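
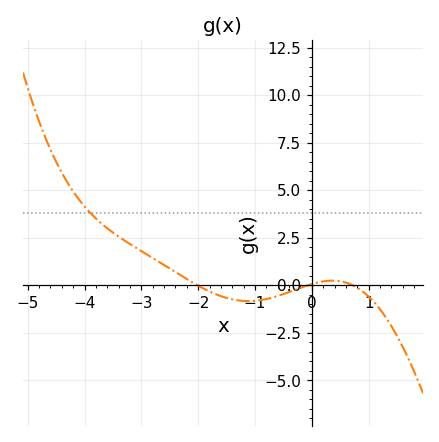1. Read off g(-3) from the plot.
1.8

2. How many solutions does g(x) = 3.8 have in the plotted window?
1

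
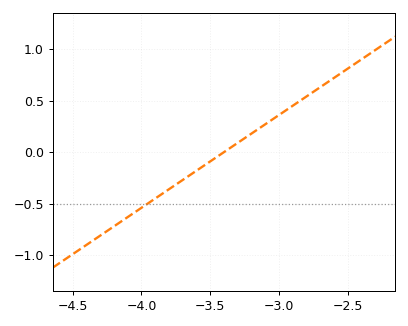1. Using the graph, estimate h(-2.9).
0.45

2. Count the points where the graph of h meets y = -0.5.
1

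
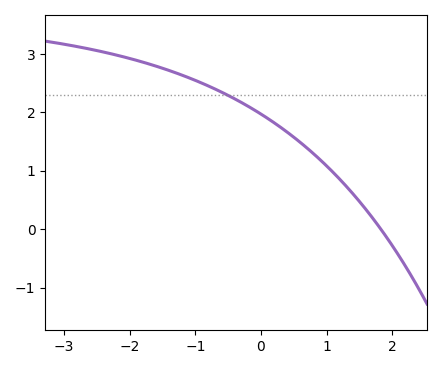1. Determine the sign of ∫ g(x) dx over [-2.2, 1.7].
positive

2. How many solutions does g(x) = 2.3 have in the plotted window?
1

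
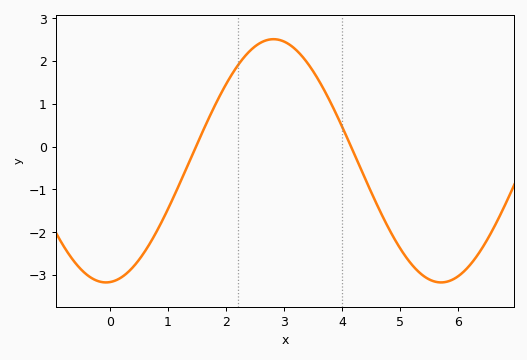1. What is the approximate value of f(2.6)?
2.43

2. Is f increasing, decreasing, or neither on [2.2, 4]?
neither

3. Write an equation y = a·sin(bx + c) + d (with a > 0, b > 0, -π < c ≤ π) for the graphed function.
y = 2.84sin(1.09x - 1.5) - 0.33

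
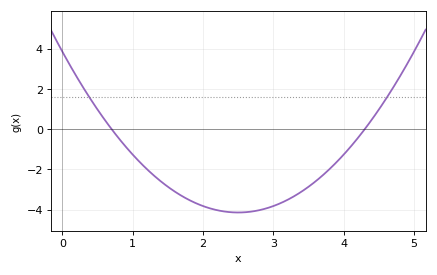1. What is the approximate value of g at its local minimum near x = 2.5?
-4.15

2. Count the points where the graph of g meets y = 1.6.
2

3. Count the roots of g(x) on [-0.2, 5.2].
2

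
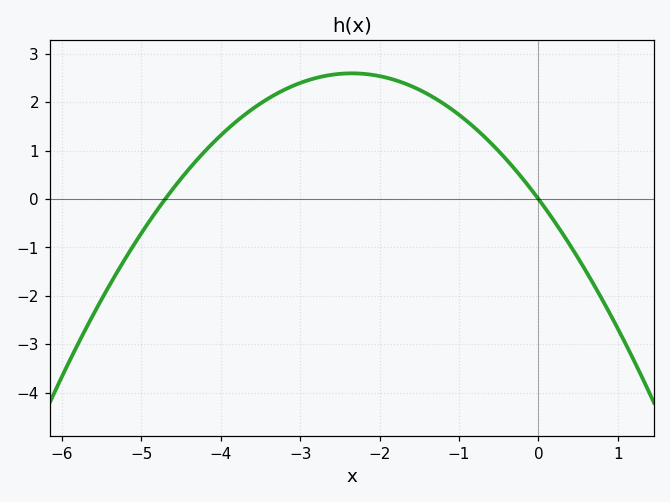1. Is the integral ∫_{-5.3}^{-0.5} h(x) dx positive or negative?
positive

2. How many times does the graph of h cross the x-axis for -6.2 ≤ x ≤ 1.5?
2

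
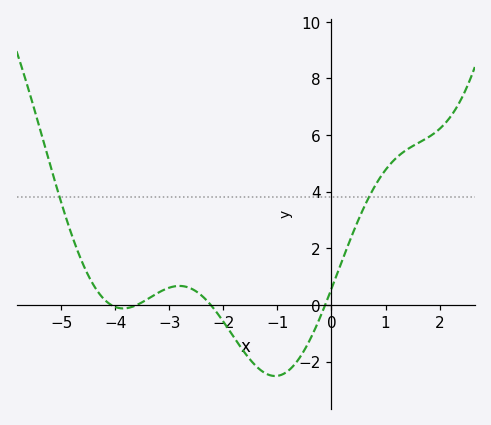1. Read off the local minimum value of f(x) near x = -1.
-2.6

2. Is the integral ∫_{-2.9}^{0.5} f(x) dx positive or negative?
negative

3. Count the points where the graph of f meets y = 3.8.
2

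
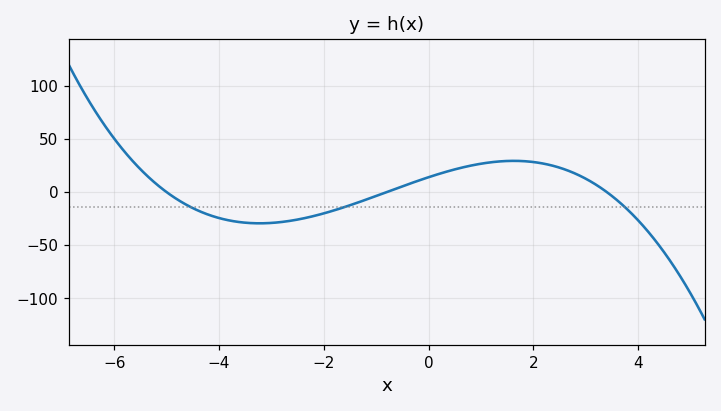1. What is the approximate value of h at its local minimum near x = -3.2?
-29.4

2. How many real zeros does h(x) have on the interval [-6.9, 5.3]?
3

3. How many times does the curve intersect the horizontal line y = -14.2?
3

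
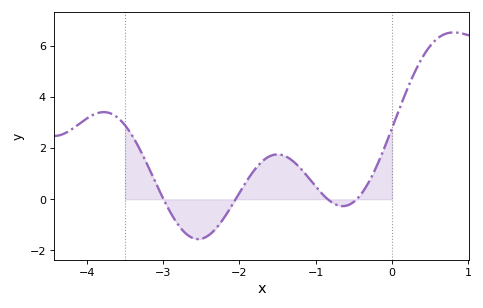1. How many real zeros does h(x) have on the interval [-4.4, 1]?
4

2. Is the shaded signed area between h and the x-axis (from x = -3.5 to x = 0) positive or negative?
positive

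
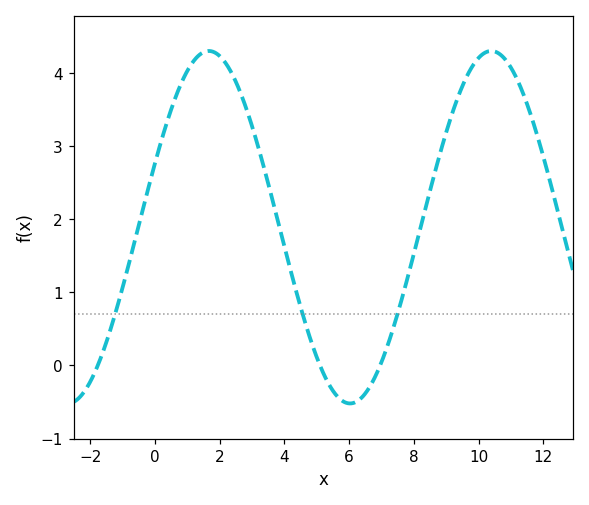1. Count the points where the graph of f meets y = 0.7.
3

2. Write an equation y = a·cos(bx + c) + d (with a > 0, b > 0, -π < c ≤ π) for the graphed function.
y = 2.41cos(0.72x - 1.2) + 1.89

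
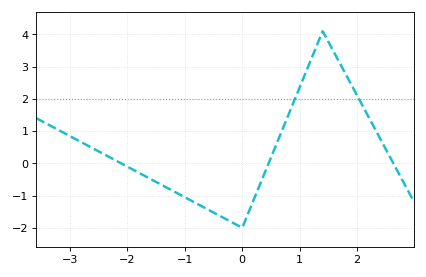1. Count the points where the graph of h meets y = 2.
2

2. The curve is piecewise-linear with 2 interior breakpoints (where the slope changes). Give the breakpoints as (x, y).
(0, -2); (1.4, 4.1)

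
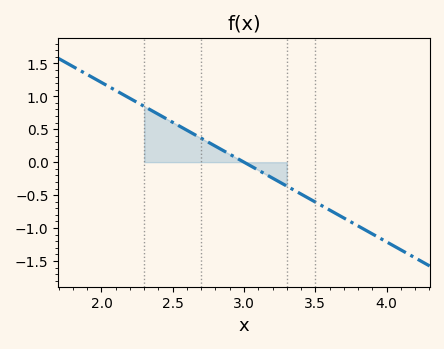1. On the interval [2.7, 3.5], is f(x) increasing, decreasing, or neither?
decreasing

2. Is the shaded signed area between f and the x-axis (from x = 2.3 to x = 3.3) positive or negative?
positive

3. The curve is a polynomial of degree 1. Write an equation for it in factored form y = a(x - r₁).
y = -1.21(x - 3)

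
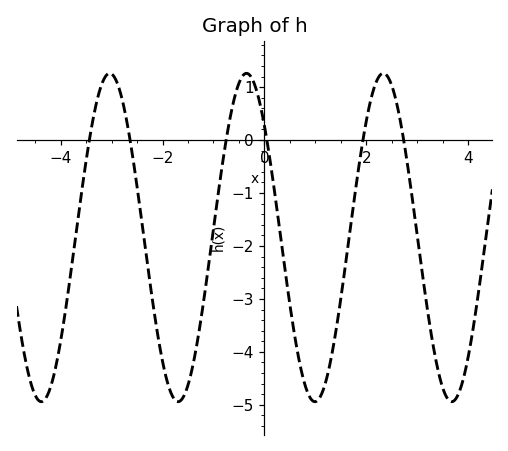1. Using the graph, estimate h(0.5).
-3.11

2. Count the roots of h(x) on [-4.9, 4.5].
6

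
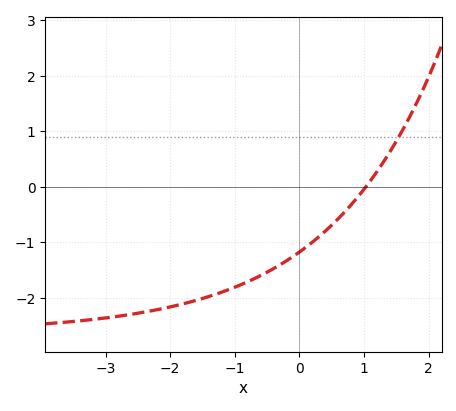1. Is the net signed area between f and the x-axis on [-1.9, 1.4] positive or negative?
negative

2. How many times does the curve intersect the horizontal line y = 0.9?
1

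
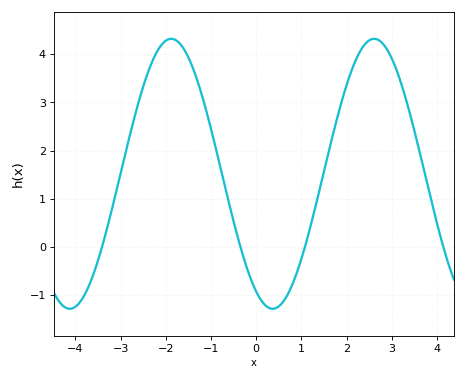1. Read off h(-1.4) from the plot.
3.7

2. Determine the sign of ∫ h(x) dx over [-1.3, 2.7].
positive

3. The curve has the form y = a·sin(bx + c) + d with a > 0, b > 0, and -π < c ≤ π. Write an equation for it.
y = 2.8sin(1.4x - 2.1) + 1.52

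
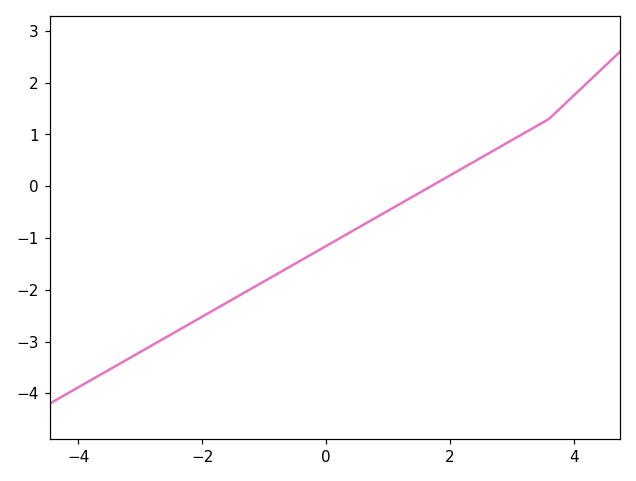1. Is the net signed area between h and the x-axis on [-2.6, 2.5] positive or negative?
negative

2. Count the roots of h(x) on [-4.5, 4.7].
1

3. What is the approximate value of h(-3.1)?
-3.3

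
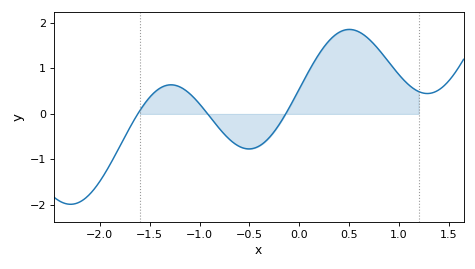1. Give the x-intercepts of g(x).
-1.6, -0.9, -0.1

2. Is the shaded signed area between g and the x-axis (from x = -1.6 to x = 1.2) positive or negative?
positive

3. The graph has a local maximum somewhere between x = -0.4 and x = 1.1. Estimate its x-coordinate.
0.5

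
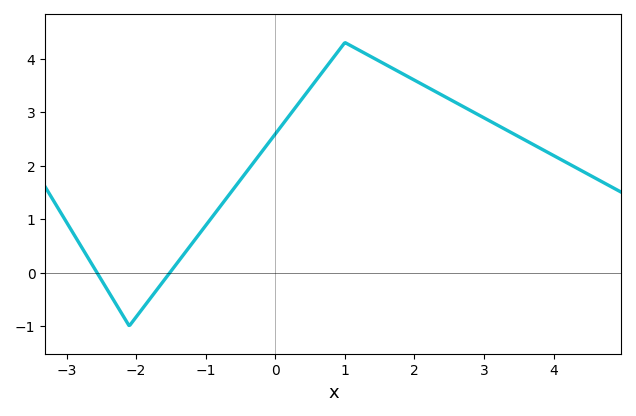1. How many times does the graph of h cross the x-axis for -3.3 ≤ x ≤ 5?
2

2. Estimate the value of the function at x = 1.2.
4.16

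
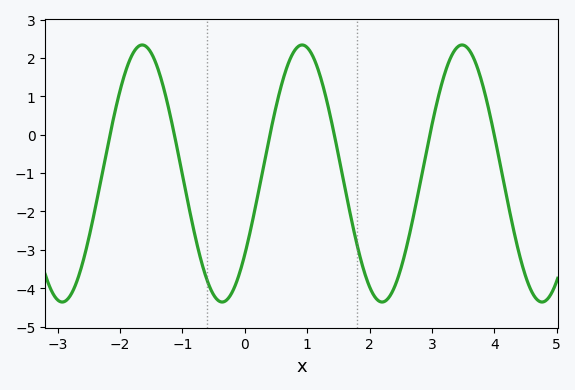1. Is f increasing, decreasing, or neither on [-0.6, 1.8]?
neither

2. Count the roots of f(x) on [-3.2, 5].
6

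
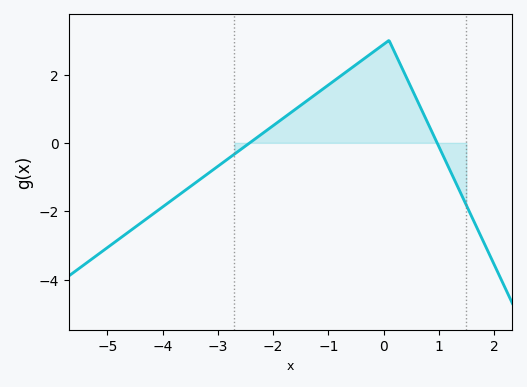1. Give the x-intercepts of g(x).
-2.42, 0.97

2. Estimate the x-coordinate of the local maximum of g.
0.1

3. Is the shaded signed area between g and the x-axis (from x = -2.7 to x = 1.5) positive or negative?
positive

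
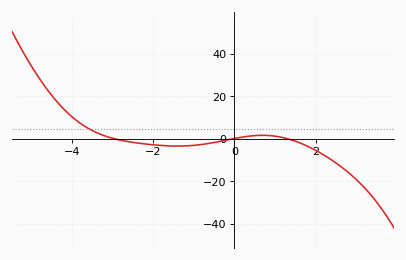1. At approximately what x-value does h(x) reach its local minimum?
-1.39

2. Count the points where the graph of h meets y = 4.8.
1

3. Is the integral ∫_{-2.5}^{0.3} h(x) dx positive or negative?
negative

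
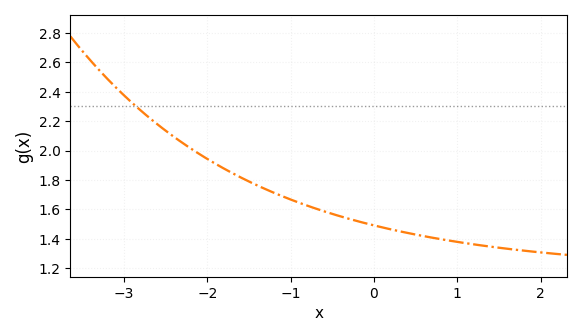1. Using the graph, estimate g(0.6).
1.42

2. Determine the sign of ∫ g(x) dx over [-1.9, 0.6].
positive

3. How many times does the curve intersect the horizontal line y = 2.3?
1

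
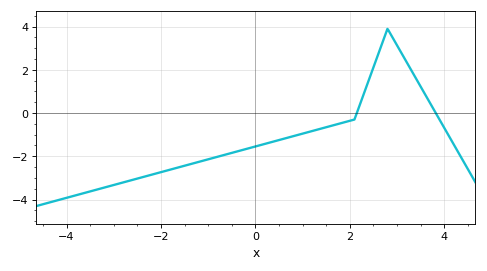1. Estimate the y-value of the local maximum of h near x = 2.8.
3.89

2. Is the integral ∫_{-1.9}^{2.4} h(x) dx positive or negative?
negative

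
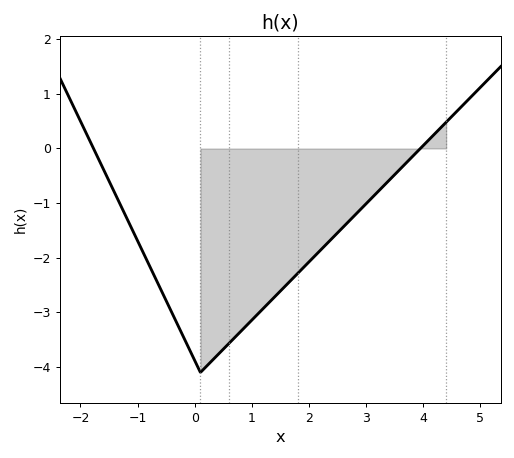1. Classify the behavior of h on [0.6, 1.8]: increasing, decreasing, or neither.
increasing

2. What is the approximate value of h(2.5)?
-1.5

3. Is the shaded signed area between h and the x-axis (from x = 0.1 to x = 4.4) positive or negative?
negative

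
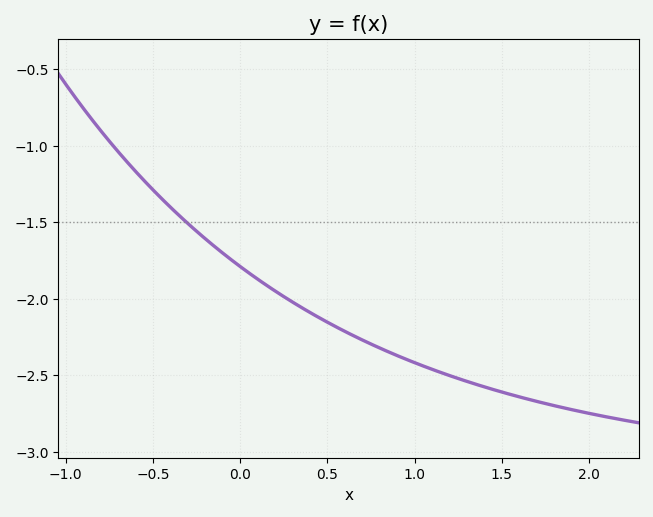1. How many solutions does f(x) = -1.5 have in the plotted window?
1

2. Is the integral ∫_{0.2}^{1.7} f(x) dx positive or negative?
negative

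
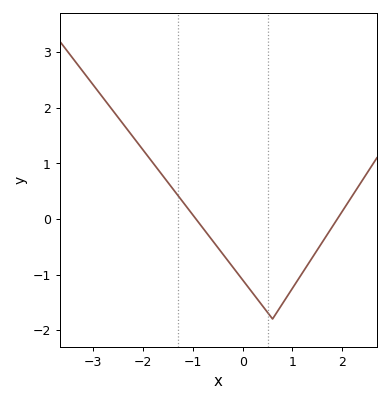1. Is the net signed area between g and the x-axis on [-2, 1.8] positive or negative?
negative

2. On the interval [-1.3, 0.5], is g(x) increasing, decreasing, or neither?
decreasing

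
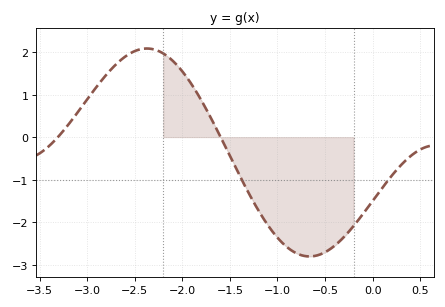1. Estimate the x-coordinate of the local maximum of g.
-2.4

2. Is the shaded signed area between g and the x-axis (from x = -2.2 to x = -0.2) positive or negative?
negative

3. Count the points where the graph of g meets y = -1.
2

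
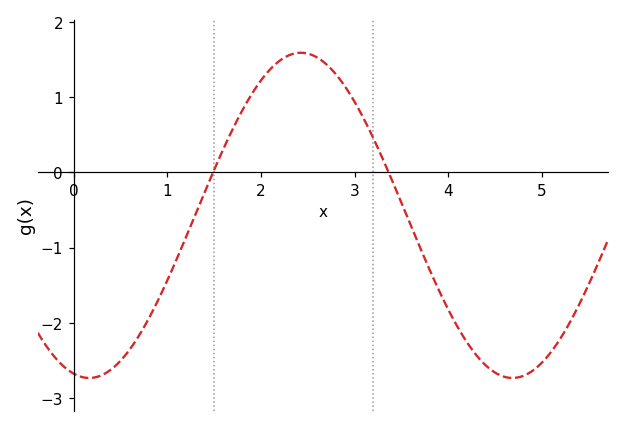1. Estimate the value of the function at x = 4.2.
-2.26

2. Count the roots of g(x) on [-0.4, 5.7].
2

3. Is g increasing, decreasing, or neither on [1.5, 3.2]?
neither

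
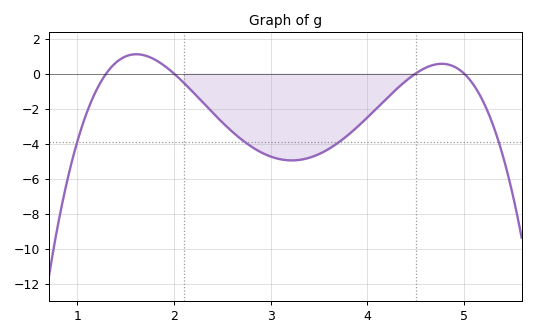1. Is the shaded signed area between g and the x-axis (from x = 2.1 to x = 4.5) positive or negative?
negative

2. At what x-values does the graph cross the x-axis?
1.3, 2, 4.5, 5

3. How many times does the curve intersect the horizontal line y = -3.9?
4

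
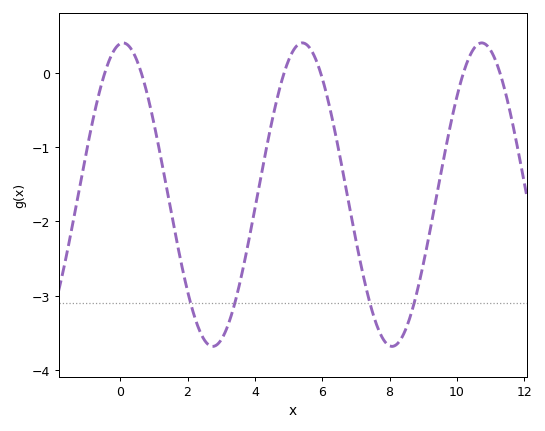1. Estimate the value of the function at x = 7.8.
-3.6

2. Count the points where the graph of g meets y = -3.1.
4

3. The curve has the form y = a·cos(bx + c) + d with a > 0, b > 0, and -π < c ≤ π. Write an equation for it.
y = 2.04cos(1.2x - 0.1) - 1.64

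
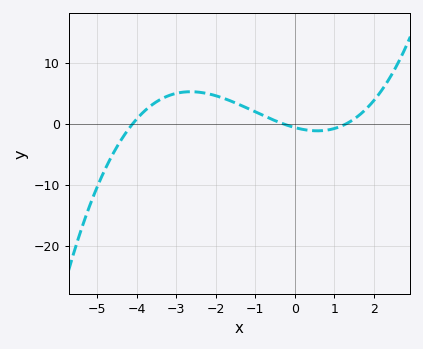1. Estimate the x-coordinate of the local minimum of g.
0.6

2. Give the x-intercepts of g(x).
-4, -0.2, 1.2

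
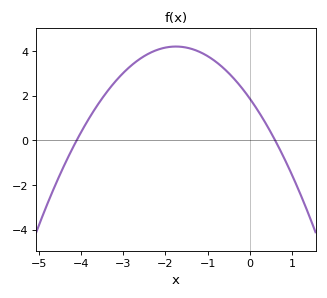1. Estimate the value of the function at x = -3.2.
2.6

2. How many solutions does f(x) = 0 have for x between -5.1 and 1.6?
2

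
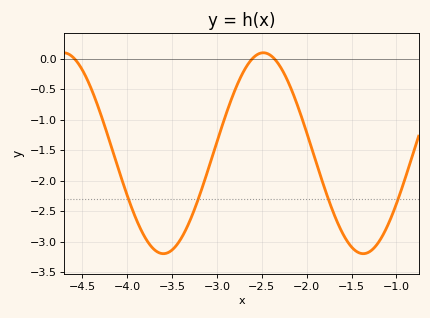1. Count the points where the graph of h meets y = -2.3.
4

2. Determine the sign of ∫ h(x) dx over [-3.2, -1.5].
negative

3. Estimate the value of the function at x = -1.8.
-2.15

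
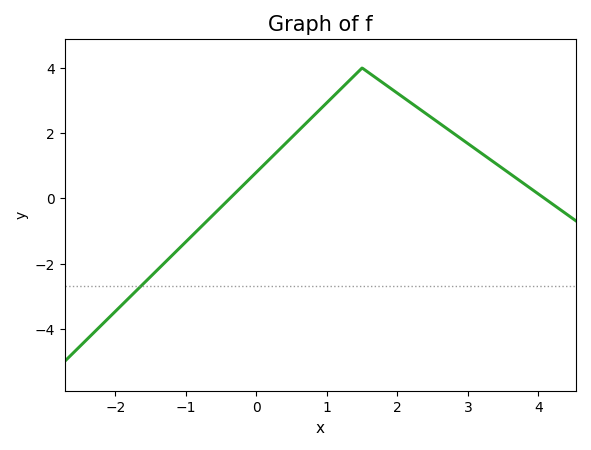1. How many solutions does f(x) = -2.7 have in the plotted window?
1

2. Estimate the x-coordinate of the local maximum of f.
1.5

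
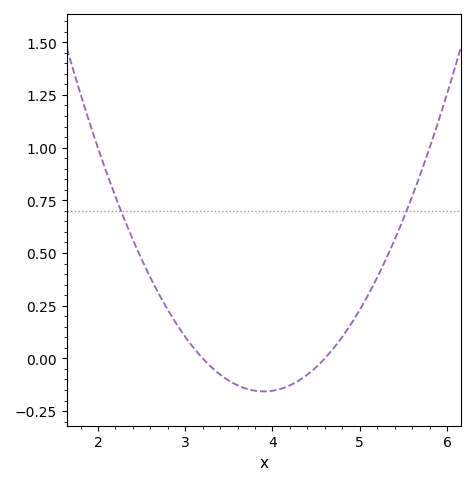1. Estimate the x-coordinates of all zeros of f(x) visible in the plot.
3.2, 4.6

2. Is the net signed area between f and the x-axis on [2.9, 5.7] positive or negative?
positive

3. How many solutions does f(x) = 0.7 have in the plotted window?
2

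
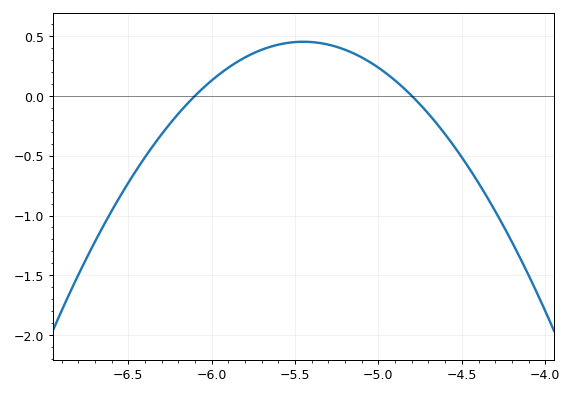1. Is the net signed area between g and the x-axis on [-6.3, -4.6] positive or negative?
positive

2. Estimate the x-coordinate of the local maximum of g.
-5.45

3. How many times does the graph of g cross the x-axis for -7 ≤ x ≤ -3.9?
2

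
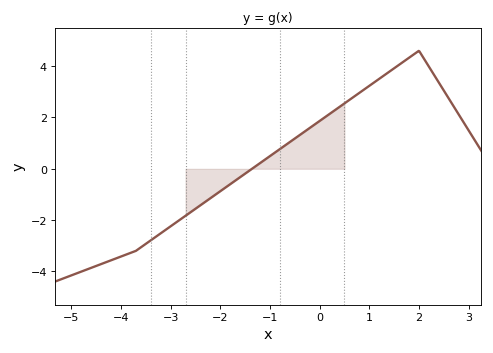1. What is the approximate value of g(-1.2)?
0.221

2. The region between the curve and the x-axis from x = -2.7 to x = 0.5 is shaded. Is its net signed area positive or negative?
positive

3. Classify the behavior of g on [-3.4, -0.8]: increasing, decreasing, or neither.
increasing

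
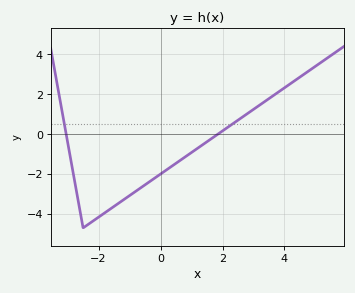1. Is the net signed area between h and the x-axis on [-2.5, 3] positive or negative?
negative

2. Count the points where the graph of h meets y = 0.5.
2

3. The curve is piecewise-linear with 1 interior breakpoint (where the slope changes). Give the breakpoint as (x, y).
(-2.5, -4.7)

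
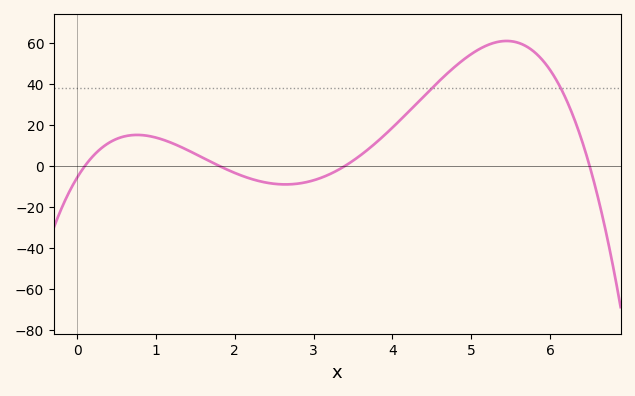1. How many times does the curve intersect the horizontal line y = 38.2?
2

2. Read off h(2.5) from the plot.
-8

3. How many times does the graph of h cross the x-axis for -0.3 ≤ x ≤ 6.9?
4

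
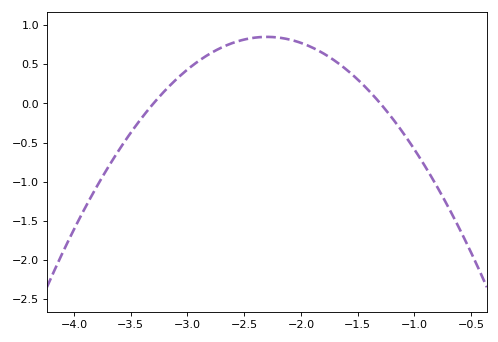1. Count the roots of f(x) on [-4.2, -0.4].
2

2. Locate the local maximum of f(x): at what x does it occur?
-2.3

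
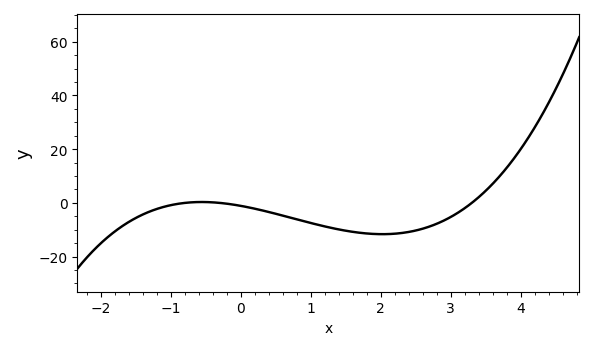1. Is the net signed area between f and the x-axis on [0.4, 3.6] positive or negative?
negative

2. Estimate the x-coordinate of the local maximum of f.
-0.557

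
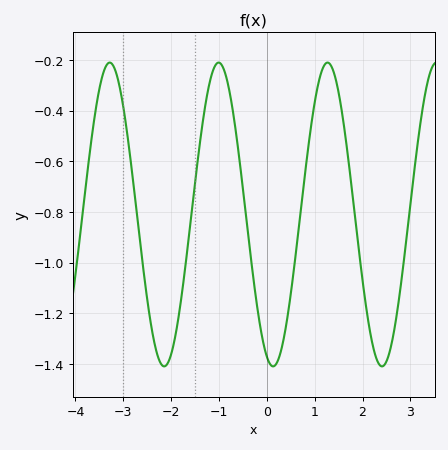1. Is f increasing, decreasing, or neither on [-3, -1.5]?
neither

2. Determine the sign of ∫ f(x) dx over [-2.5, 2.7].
negative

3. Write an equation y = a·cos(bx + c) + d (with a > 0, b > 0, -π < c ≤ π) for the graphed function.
y = 0.6cos(2.8x + 2.8) - 0.81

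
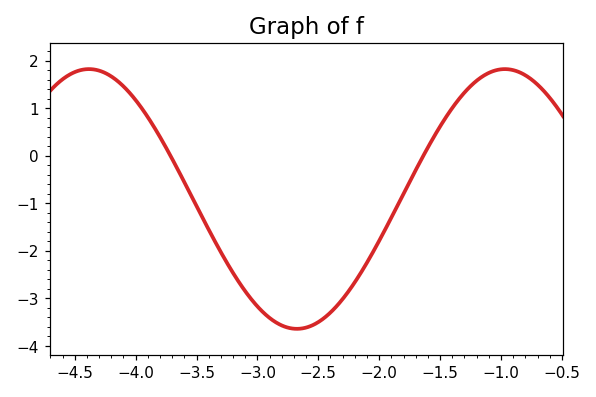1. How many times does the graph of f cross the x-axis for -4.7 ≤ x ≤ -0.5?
2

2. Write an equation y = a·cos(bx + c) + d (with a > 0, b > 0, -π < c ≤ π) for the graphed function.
y = 2.73cos(1.8x + 1.8) - 0.91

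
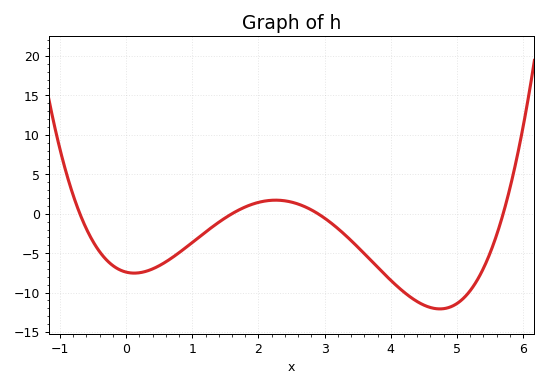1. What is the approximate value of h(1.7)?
0.5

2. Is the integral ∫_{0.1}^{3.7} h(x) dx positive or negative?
negative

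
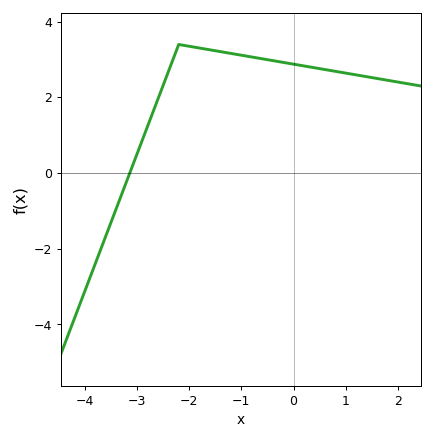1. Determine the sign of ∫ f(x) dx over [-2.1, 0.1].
positive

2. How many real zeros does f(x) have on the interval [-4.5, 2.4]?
1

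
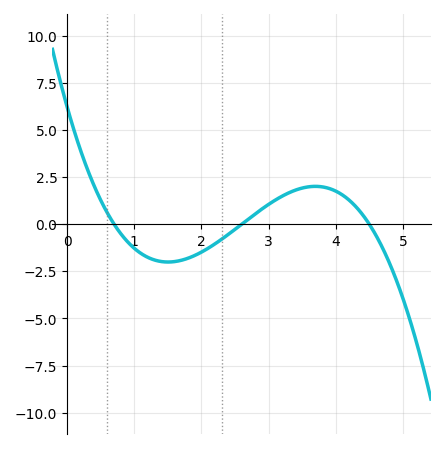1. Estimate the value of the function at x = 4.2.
1.5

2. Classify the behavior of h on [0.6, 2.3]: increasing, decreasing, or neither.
neither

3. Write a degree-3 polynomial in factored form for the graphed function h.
y = -0.76(x - 0.7)(x - 2.6)(x - 4.5)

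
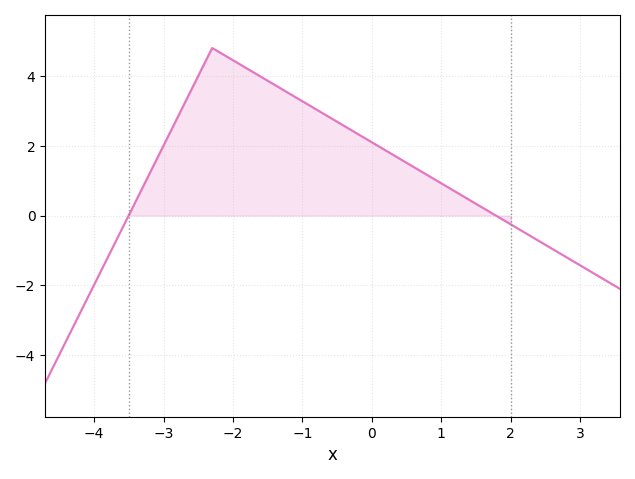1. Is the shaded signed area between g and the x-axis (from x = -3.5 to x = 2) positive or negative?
positive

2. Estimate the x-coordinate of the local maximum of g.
-2.3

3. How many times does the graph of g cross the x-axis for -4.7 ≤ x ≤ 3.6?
2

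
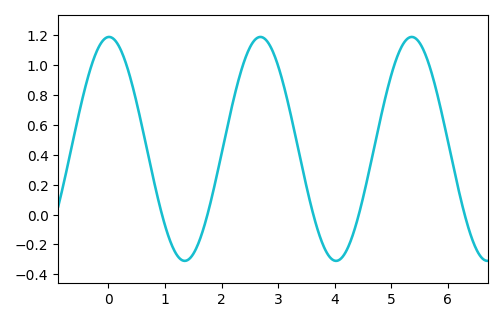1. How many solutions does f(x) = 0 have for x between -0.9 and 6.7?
5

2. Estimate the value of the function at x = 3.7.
-0.1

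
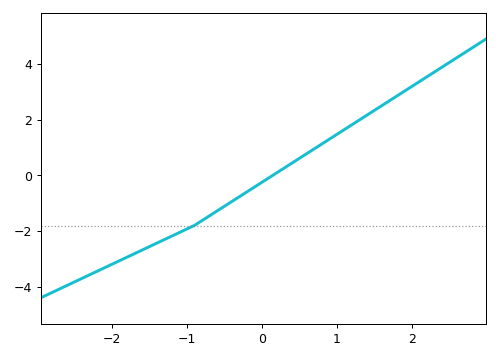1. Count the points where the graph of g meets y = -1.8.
1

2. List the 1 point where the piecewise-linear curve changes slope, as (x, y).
(-0.9, -1.8)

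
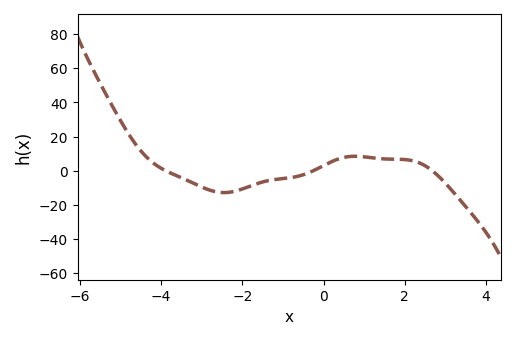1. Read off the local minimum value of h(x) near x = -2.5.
-12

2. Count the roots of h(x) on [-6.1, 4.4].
3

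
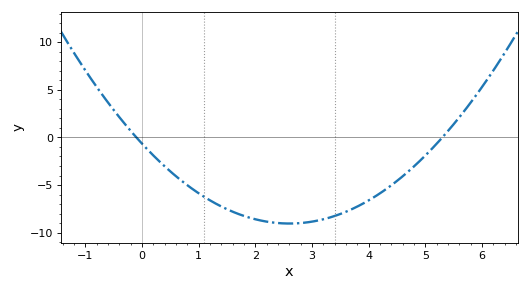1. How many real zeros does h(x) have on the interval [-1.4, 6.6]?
2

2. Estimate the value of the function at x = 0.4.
-3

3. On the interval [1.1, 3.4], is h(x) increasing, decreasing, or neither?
neither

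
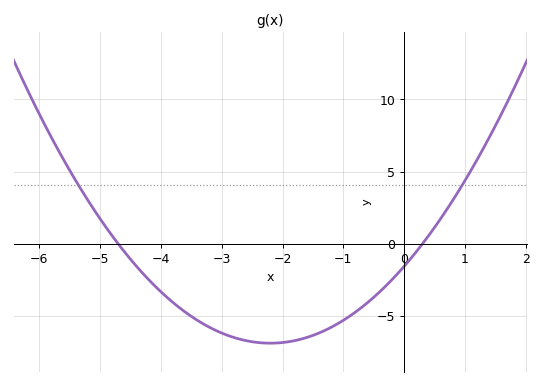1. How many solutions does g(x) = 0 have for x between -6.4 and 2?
2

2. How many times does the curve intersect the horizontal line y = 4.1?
2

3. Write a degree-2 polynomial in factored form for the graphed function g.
y = 1.1(x + 4.7)(x - 0.3)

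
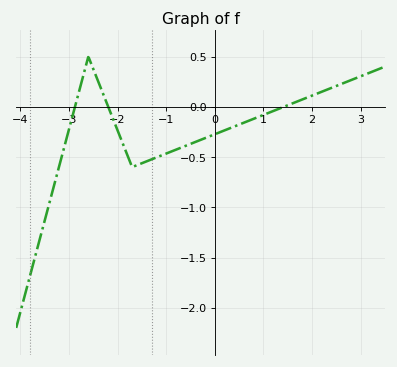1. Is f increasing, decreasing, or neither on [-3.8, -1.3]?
neither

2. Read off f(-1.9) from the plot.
-0.356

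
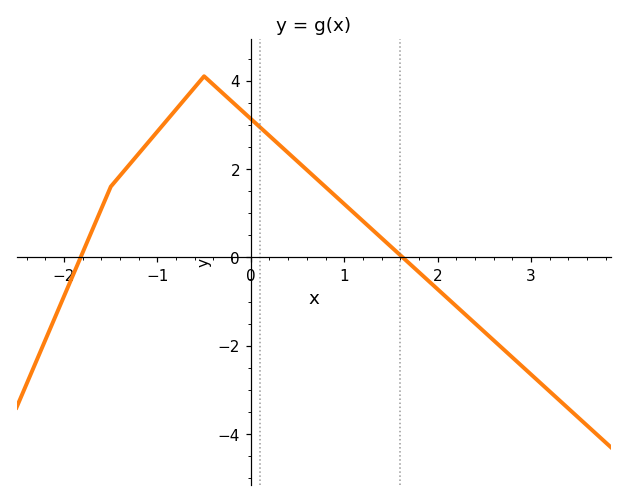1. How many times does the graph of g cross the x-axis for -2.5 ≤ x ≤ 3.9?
2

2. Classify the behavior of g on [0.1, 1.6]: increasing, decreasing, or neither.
decreasing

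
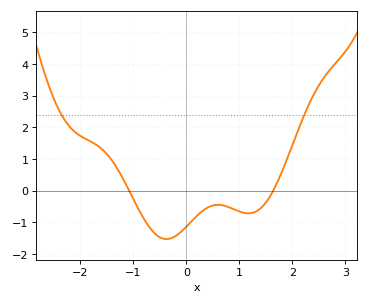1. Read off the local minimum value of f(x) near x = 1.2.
-0.721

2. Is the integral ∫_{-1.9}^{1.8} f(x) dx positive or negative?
negative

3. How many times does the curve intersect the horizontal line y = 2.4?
2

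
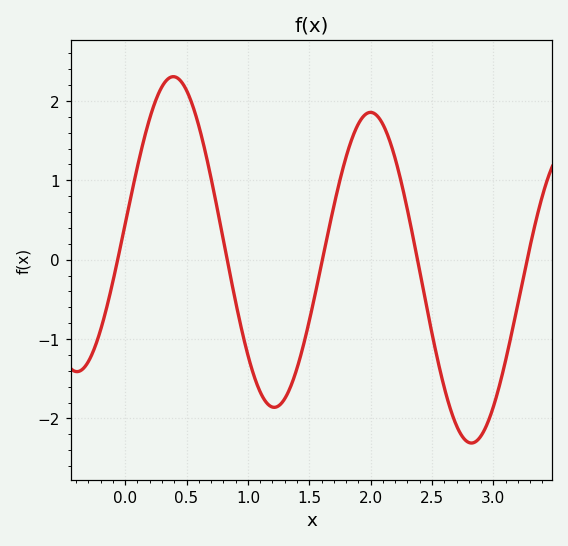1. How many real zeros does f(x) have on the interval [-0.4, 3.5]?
5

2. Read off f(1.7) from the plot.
0.7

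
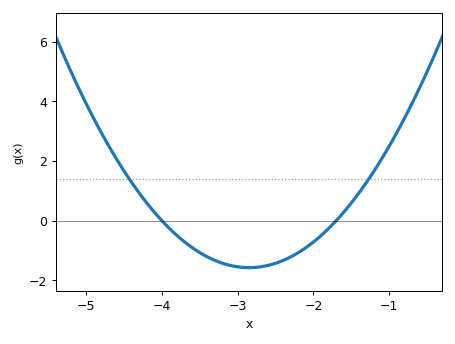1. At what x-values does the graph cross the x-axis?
-4, -1.7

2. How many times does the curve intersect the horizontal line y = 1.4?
2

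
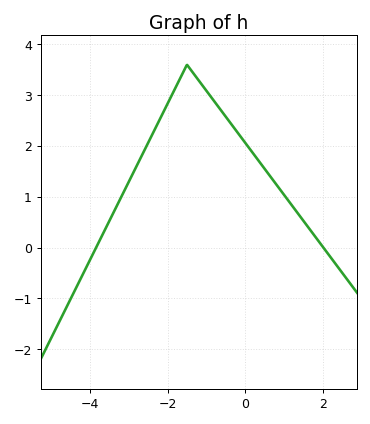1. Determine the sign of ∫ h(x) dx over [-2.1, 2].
positive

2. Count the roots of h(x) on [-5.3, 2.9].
2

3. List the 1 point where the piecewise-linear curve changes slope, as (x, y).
(-1.5, 3.6)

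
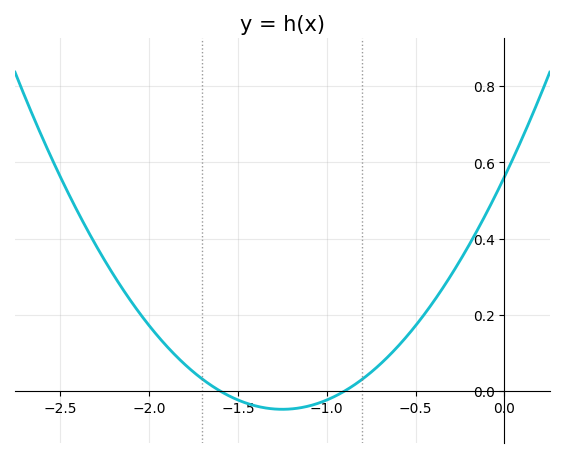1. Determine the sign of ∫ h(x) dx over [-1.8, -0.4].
positive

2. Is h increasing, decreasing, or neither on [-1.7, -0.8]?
neither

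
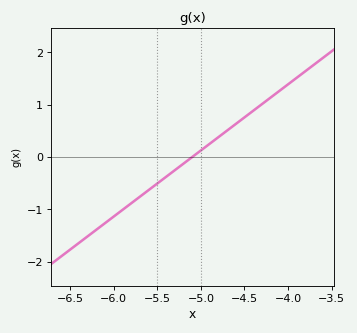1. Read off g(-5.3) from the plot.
-0.3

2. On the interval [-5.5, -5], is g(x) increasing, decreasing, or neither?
increasing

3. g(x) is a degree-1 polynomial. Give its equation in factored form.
y = 1.26(x + 5.1)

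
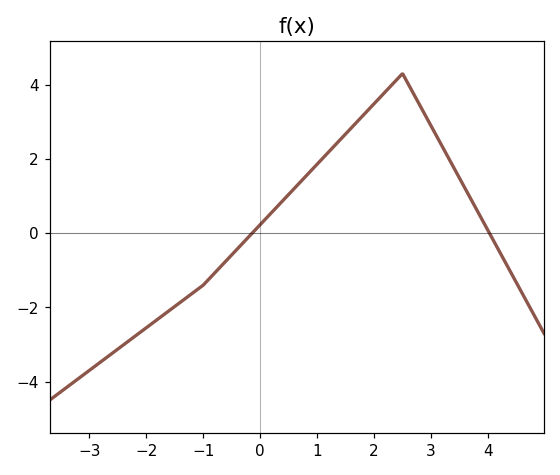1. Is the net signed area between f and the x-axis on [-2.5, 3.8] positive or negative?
positive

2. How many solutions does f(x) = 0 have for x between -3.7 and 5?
2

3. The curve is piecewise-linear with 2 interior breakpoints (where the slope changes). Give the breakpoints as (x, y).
(-1, -1.4); (2.5, 4.3)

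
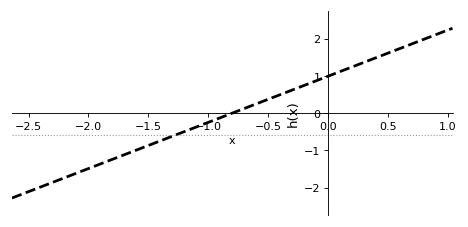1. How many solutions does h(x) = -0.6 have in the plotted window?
1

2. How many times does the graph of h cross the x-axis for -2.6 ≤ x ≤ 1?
1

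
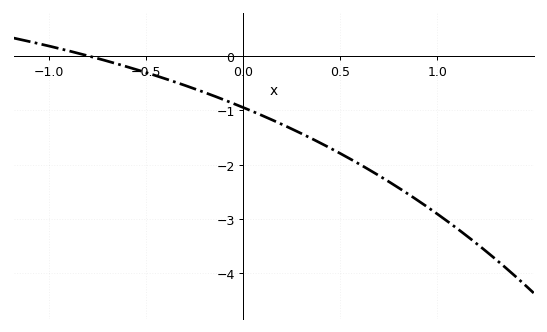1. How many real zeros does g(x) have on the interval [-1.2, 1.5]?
1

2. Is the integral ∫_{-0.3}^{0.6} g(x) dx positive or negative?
negative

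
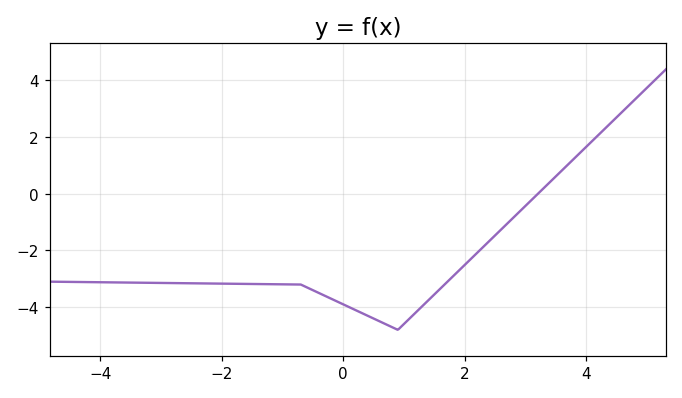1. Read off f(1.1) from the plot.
-4.38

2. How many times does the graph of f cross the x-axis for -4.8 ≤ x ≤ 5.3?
1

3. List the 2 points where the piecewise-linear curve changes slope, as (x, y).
(-0.7, -3.2); (0.9, -4.8)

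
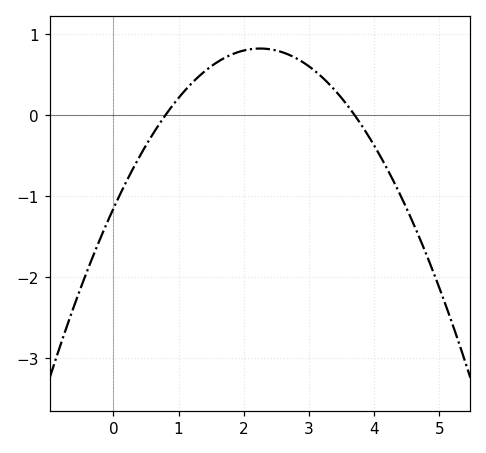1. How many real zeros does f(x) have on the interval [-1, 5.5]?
2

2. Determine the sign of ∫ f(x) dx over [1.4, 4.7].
positive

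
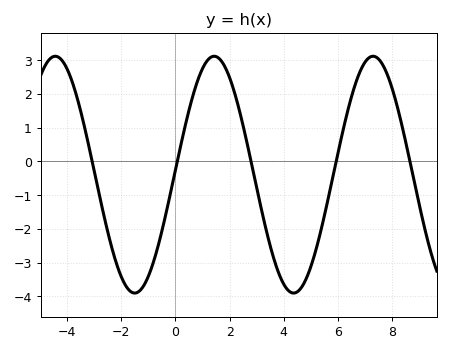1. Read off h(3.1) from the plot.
-1.14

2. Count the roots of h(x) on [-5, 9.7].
5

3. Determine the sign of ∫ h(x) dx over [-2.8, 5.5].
negative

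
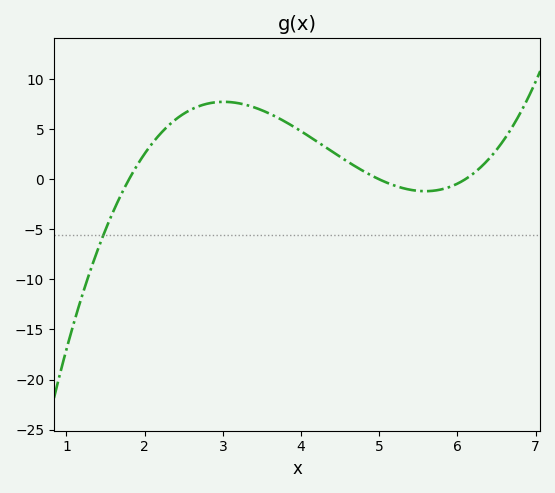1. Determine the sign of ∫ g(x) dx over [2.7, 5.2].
positive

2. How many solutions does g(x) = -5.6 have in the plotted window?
1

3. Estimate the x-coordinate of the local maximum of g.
3.01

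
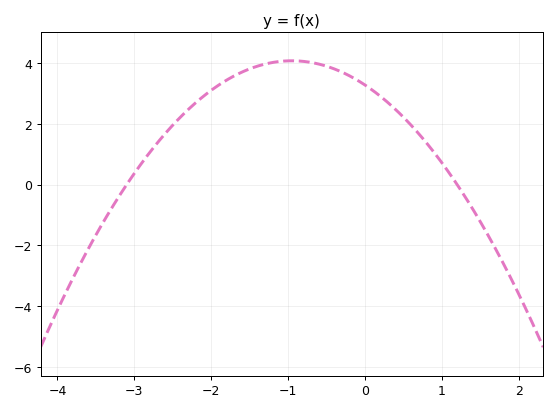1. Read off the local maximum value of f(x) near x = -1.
4.07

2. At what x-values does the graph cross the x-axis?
-3.1, 1.2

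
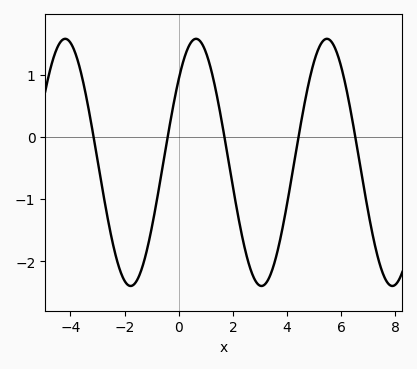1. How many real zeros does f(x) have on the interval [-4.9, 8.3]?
5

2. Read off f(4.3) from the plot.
-0.317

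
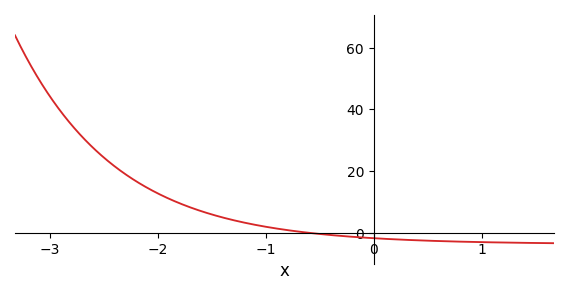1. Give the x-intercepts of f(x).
-0.608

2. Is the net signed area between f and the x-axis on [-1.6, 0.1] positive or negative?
positive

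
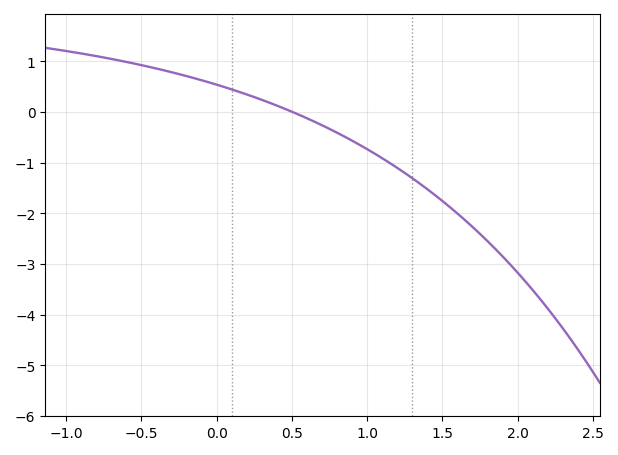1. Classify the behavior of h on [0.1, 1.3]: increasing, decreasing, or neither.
decreasing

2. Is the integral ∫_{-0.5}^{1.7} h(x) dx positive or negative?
negative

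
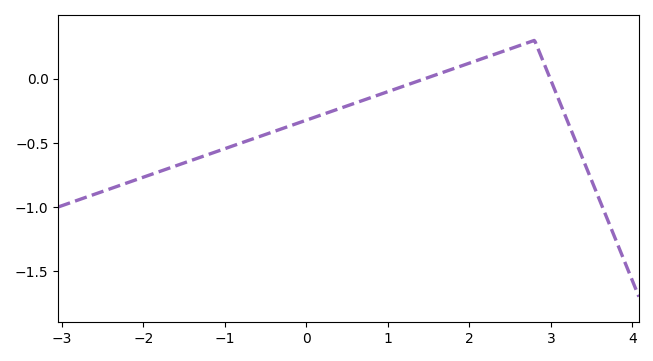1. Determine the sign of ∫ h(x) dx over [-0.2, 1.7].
negative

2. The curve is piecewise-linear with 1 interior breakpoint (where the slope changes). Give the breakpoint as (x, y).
(2.8, 0.3)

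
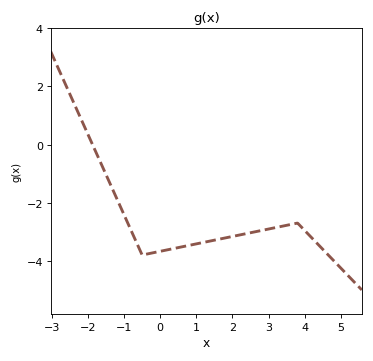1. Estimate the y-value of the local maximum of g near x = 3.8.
-2.7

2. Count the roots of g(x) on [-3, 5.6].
1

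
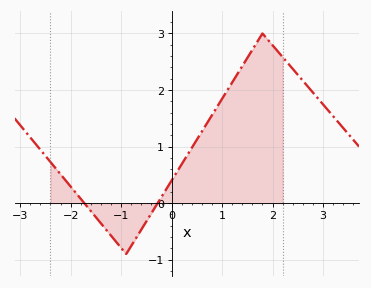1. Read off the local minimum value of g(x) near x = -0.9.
-0.9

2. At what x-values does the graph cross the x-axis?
-1.7, -0.3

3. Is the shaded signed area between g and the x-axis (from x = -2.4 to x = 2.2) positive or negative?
positive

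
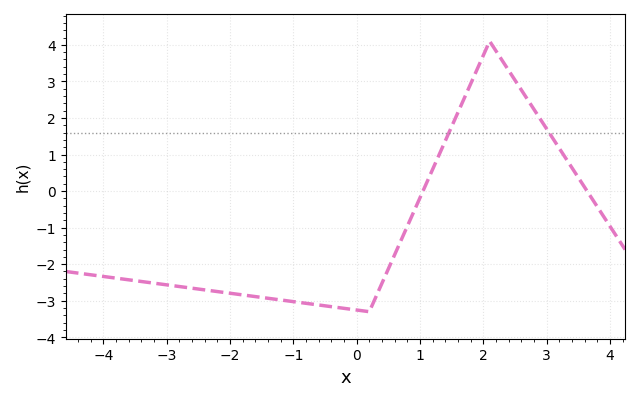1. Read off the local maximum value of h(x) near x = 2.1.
4.09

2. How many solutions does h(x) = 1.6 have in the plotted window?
2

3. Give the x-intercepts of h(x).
1.05, 3.64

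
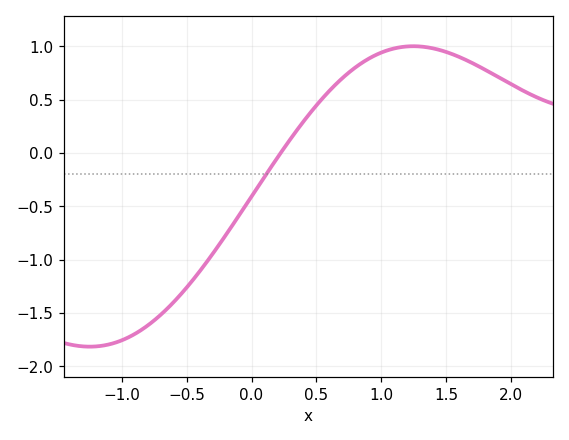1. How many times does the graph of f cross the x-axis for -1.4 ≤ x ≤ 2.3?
1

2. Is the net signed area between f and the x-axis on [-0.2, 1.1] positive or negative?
positive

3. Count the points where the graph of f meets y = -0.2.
1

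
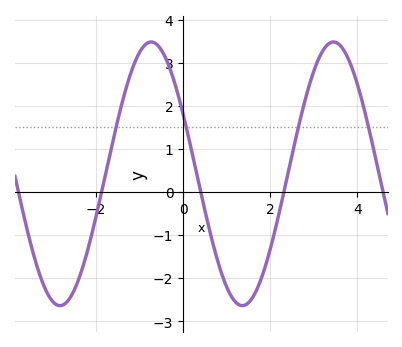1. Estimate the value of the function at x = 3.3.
3.4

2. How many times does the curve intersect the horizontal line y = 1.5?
4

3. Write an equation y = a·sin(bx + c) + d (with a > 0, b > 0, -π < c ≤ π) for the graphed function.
y = 3.06sin(1.5x + 2.7) + 0.42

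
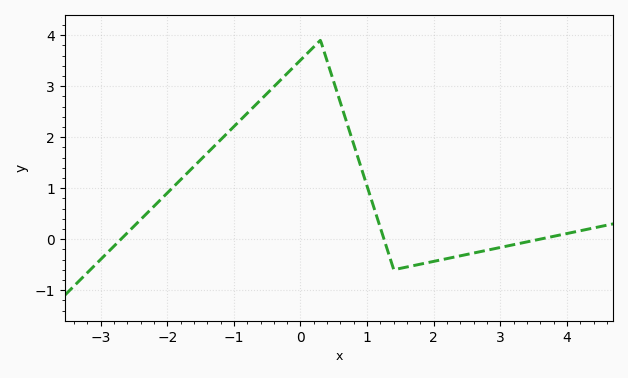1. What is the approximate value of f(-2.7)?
-0.008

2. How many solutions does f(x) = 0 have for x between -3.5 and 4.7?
3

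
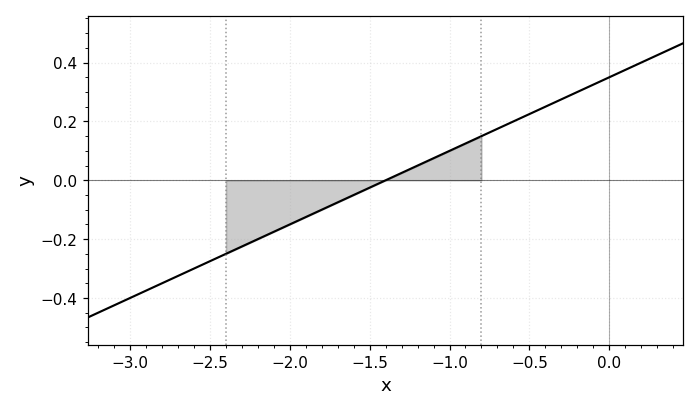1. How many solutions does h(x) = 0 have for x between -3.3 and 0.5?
1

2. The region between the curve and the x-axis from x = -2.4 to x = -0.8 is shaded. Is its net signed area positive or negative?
negative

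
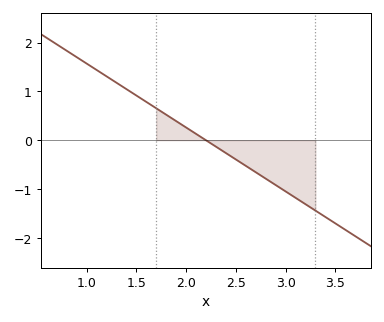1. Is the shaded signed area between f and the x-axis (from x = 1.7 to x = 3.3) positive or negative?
negative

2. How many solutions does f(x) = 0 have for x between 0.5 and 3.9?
1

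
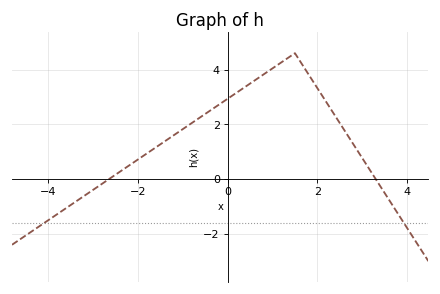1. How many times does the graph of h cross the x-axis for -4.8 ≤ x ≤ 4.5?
2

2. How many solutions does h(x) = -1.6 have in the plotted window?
2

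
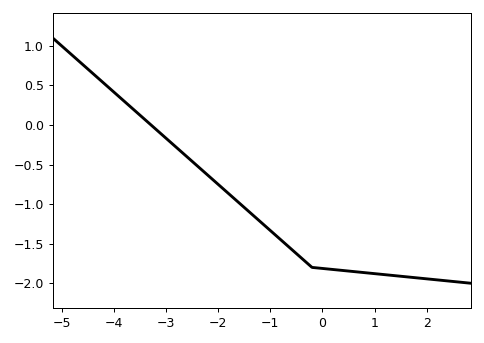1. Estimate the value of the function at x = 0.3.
-1.83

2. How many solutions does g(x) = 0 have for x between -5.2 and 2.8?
1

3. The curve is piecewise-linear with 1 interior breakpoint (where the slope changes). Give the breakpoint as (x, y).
(-0.2, -1.8)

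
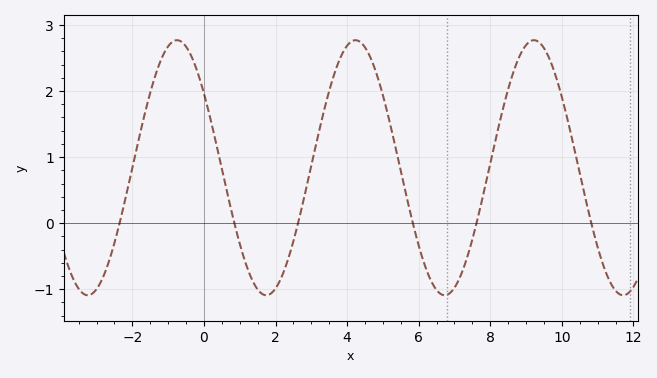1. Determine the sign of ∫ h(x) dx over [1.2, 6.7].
positive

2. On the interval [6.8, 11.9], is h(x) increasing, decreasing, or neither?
neither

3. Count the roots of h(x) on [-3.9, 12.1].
6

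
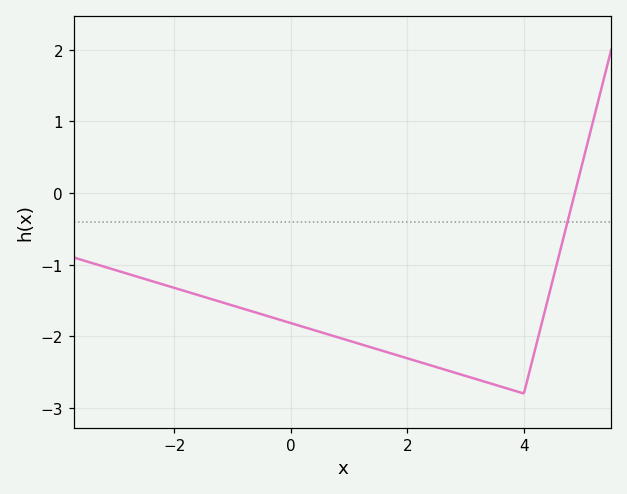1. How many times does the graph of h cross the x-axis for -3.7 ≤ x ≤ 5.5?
1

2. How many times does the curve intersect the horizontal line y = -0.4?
1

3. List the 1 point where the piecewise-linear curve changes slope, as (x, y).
(4, -2.8)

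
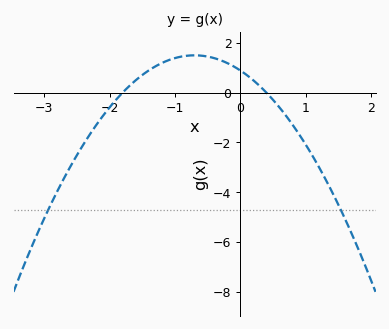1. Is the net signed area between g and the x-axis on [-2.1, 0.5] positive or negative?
positive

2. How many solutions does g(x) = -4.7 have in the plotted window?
2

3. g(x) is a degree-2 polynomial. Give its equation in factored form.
y = -1.24(x + 1.8)(x - 0.4)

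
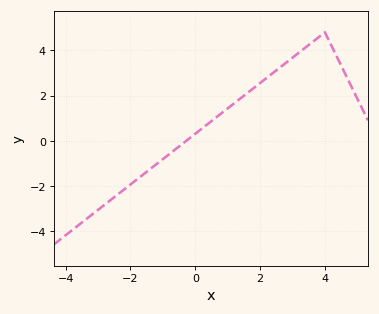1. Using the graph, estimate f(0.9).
1.4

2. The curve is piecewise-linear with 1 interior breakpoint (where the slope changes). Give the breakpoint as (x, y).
(4, 4.8)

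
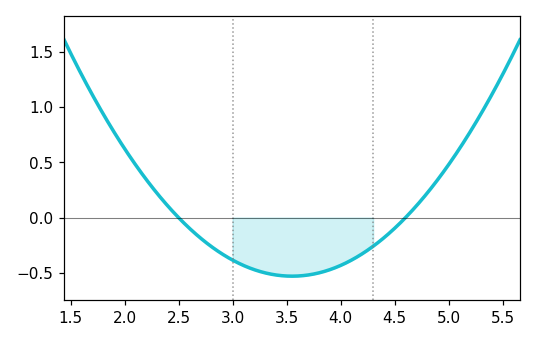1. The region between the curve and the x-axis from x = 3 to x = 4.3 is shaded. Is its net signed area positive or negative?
negative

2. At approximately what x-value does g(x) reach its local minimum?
3.55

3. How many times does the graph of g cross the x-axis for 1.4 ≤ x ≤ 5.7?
2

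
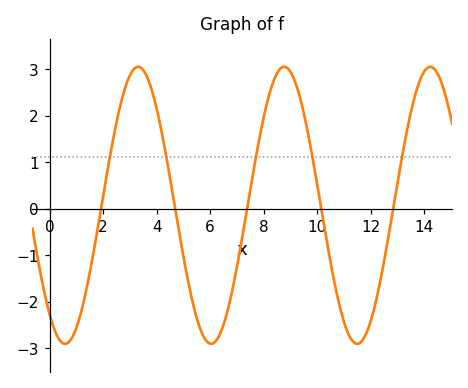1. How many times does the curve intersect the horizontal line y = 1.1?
5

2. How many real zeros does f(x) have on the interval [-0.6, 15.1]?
5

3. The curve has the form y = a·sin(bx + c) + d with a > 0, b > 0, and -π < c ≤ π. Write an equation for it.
y = 2.98sin(1.15x - 2.23) + 0.07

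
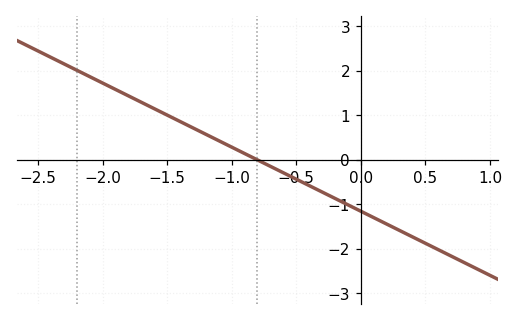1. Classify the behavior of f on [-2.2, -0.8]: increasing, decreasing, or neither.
decreasing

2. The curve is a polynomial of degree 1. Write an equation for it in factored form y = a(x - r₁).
y = -1.44(x + 0.8)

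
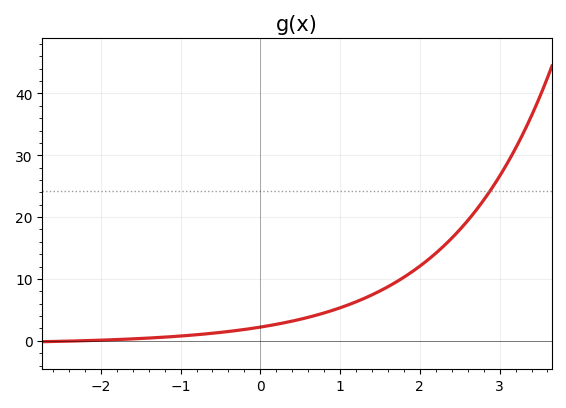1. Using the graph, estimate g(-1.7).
0.247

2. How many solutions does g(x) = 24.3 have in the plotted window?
1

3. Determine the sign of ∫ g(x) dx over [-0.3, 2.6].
positive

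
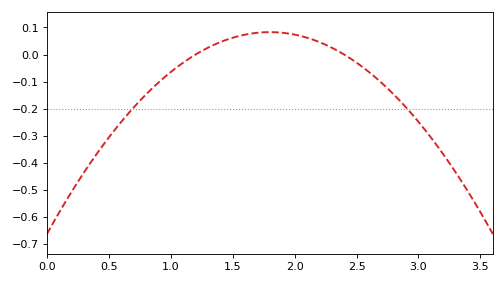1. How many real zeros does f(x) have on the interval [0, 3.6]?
2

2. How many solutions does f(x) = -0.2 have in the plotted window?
2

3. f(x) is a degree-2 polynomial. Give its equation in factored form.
y = -0.23(x - 1.2)(x - 2.4)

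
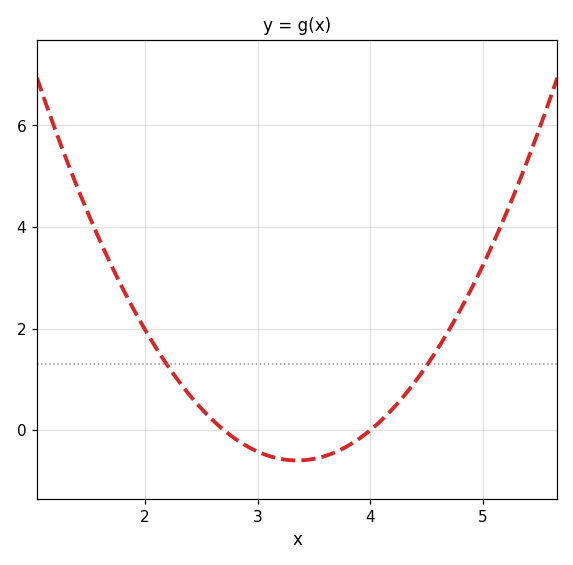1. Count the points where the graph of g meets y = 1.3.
2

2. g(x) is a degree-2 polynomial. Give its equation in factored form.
y = 1.41(x - 2.7)(x - 4)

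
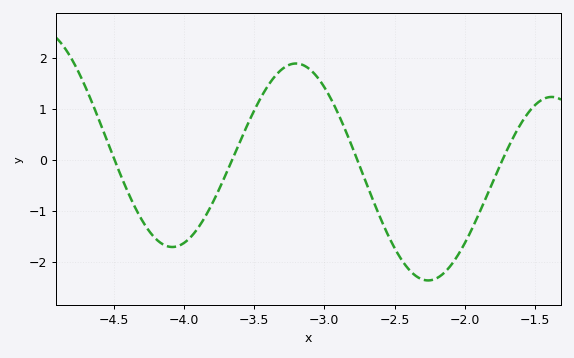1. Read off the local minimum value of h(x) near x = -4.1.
-1.7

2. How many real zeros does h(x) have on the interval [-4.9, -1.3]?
4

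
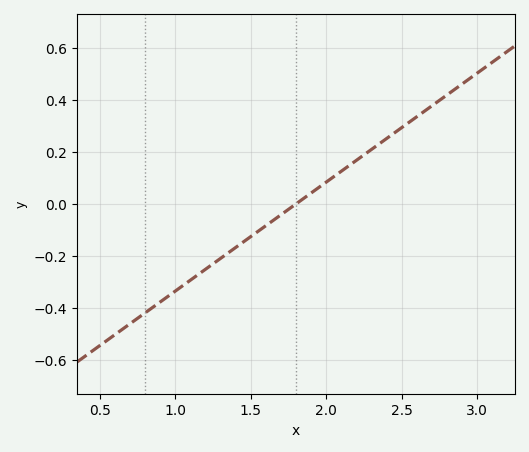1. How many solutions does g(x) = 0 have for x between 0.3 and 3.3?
1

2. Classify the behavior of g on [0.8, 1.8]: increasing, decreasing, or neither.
increasing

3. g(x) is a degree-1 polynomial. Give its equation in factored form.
y = 0.42(x - 1.8)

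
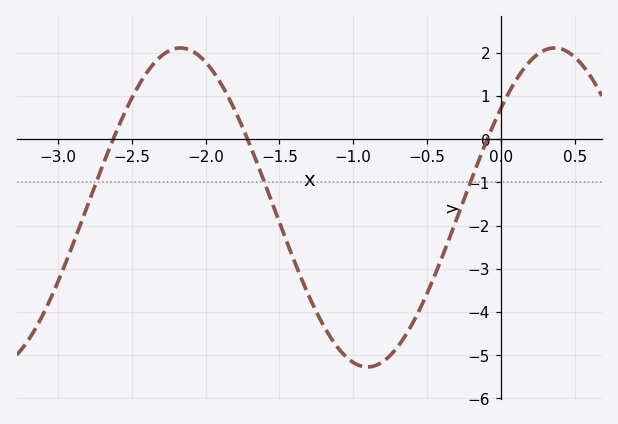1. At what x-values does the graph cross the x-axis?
-2.63, -1.72, -0.092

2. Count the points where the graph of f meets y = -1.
3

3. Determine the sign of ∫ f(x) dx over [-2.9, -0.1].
negative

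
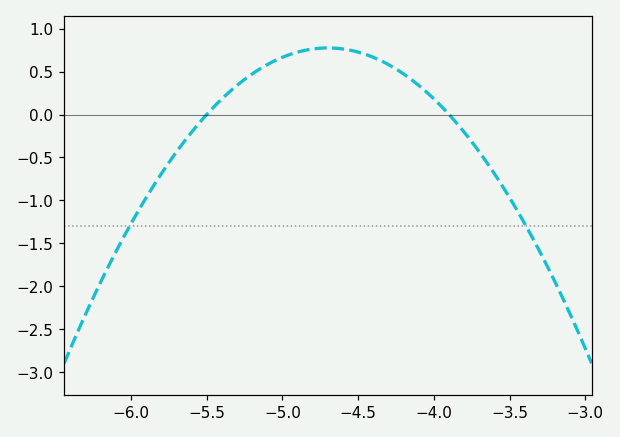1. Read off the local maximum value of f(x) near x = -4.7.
0.774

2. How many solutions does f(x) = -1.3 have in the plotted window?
2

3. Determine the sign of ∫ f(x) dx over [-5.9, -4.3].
positive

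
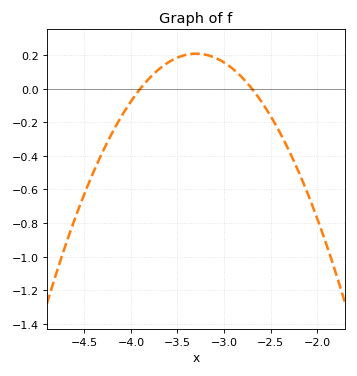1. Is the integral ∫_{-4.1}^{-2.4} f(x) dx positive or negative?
positive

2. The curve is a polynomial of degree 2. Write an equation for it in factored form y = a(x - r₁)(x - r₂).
y = -0.58(x + 3.9)(x + 2.7)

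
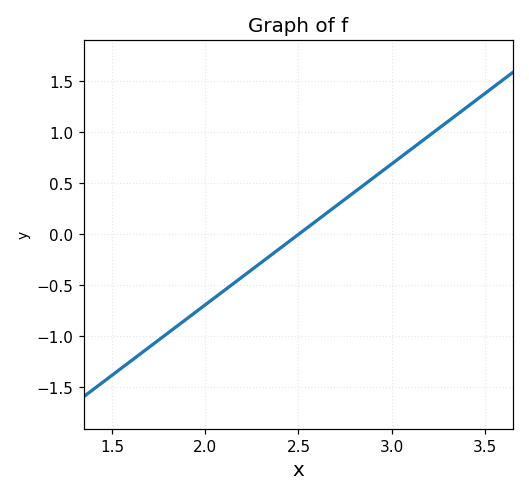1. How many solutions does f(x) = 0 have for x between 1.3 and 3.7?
1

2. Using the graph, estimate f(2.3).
-0.3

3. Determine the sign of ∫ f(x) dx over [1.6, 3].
negative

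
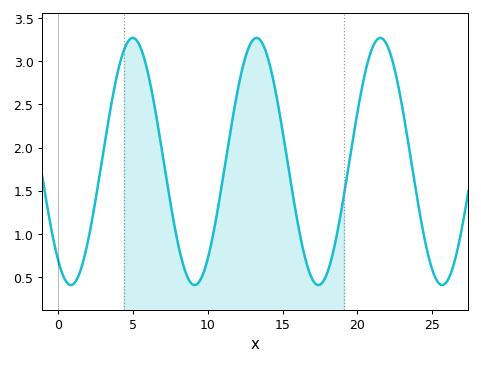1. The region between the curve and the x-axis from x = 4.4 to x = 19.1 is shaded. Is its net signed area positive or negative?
positive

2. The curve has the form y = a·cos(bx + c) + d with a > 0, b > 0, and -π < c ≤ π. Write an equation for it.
y = 1.43cos(0.76x + 2.5) + 1.84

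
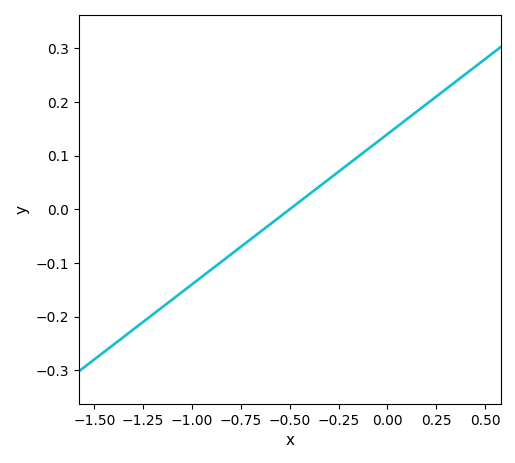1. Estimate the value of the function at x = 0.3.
0.224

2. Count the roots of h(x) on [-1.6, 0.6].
1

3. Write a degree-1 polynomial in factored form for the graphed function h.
y = 0.28(x + 0.5)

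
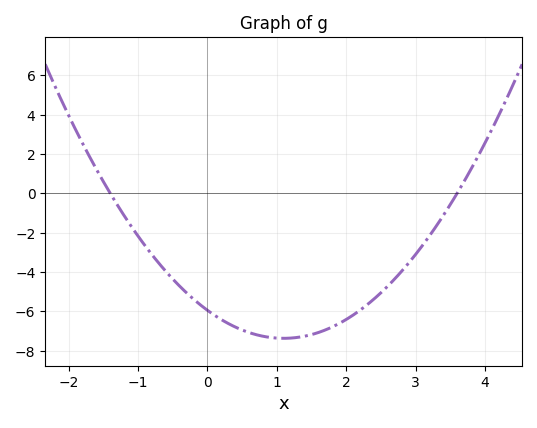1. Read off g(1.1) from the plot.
-7.38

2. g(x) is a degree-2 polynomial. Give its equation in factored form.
y = 1.18(x + 1.4)(x - 3.6)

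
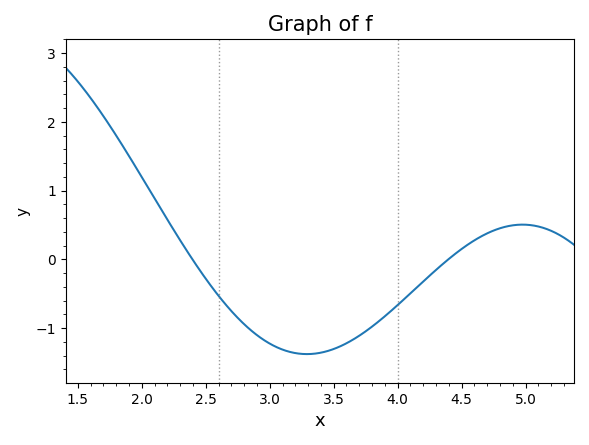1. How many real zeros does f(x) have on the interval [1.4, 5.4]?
2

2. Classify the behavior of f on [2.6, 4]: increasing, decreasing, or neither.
neither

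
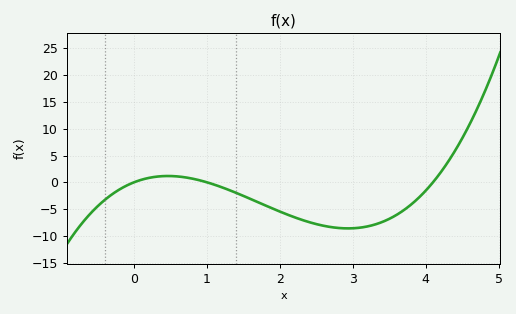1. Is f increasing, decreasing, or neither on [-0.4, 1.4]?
neither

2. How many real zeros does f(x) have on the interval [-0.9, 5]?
3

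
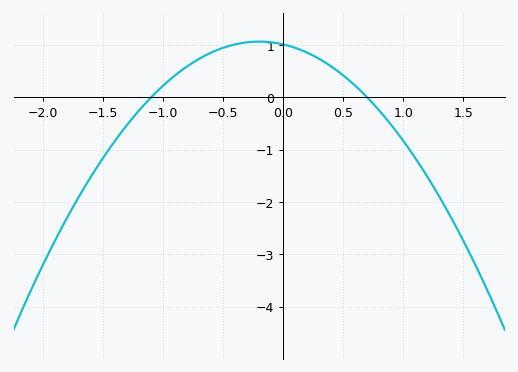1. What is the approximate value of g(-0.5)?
1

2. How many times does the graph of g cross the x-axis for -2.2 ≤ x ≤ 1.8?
2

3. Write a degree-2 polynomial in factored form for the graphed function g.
y = -1.32(x + 1.1)(x - 0.7)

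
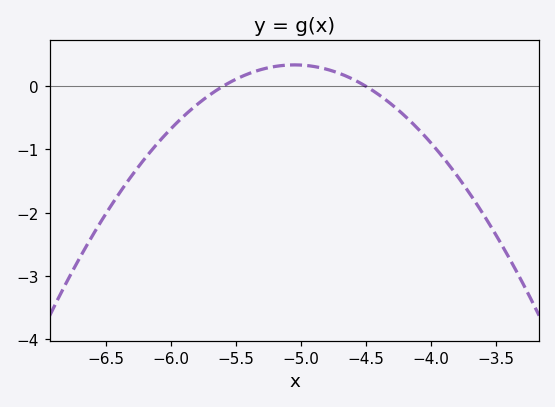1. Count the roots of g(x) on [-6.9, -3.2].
2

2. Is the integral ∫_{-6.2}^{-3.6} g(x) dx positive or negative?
negative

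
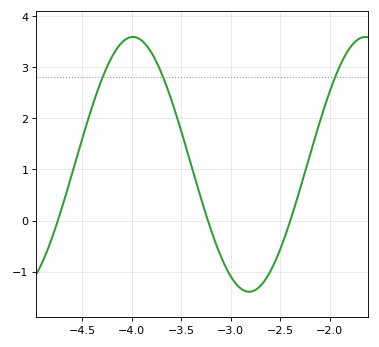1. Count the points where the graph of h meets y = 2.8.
3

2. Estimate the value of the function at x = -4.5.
1.58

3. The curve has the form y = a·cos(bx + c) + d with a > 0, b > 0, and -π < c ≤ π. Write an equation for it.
y = 2.49cos(2.68x - 1.88) + 1.1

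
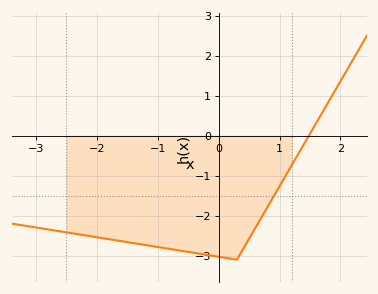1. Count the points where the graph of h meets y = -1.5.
1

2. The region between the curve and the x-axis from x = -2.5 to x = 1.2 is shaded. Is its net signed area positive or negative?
negative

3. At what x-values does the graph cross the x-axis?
1.48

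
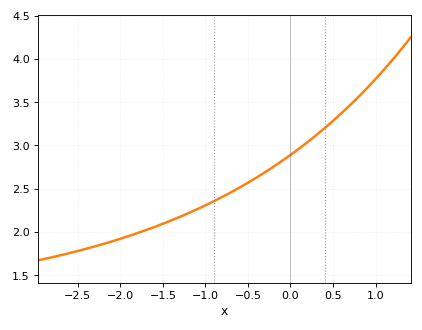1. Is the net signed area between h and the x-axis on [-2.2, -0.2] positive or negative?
positive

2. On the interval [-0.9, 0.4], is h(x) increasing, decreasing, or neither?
increasing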